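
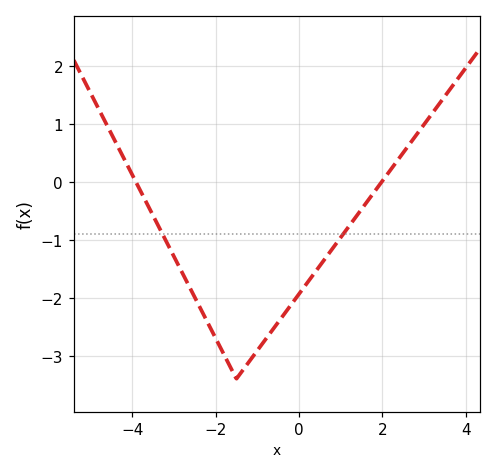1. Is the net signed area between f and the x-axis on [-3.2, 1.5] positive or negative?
negative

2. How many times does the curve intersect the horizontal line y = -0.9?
2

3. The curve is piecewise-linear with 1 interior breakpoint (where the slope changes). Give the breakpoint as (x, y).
(-1.5, -3.4)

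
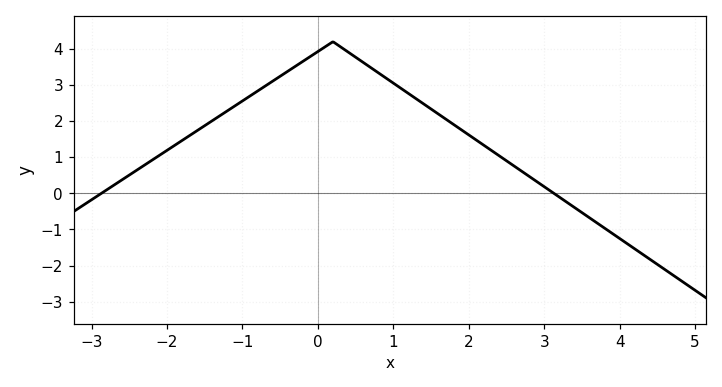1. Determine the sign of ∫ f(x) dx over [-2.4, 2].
positive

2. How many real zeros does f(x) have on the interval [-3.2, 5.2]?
2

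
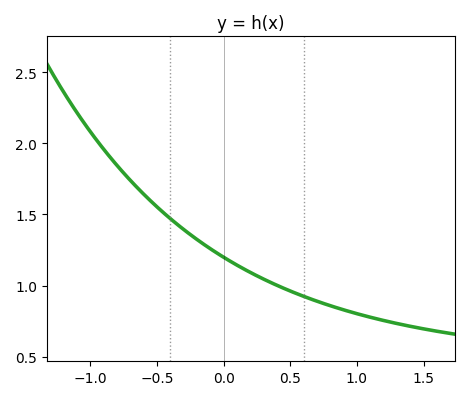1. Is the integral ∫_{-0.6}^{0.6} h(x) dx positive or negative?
positive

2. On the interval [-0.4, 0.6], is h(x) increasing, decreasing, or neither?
decreasing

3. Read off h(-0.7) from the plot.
1.74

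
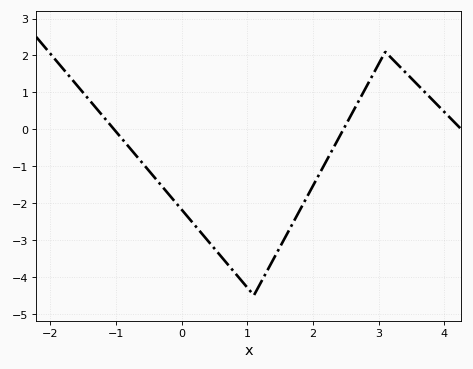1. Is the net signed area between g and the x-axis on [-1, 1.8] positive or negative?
negative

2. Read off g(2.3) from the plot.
-0.54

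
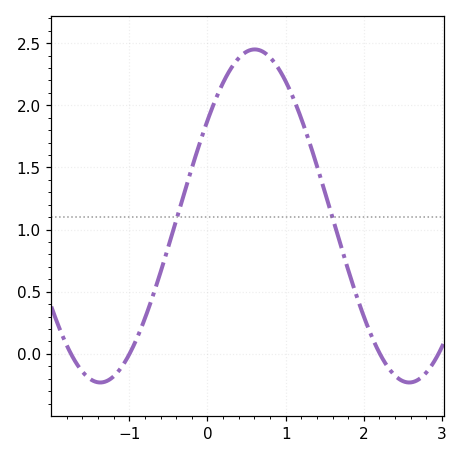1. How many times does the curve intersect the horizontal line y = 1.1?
2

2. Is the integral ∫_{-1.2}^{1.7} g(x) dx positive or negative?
positive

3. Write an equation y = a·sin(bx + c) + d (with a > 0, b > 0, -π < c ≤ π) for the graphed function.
y = 1.34sin(1.59x + 0.61) + 1.11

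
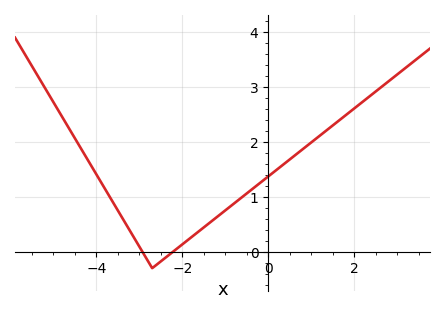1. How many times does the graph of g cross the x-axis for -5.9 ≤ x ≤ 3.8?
2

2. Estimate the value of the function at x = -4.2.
1.67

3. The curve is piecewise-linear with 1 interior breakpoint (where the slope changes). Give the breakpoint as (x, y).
(-2.7, -0.3)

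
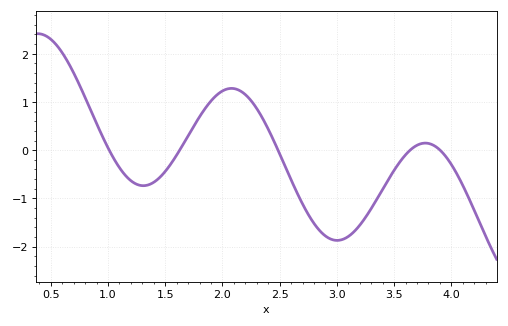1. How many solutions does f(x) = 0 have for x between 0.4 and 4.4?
5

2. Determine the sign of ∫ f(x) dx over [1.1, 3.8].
negative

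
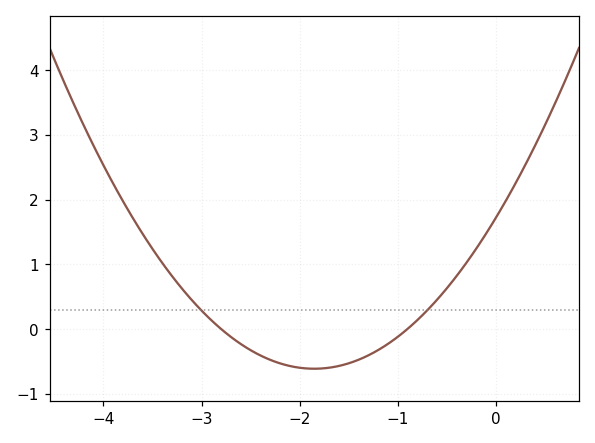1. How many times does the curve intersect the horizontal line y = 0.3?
2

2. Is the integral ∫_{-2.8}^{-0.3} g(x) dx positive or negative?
negative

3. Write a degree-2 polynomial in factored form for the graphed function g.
y = 0.68(x + 2.8)(x + 0.9)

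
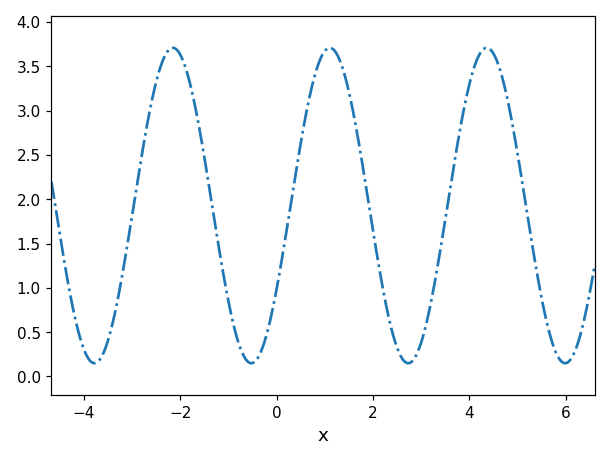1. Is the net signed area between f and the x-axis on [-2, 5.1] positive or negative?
positive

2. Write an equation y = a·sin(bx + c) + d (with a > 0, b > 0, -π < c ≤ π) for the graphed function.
y = 1.78sin(1.93x - 0.562) + 1.93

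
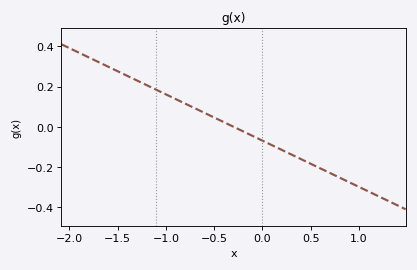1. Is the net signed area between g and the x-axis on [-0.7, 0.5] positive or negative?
negative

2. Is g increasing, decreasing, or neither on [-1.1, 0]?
decreasing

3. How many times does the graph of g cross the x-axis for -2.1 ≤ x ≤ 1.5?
1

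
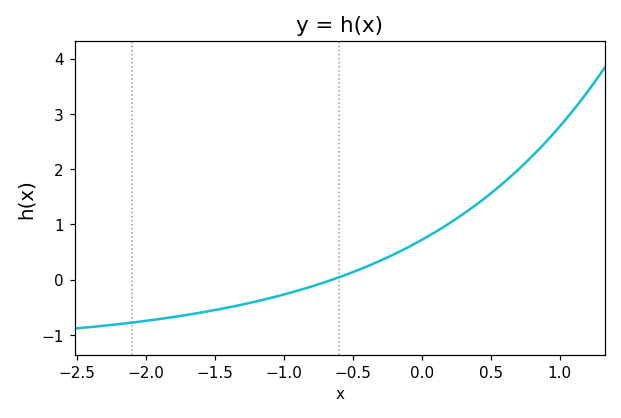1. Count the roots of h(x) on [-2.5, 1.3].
1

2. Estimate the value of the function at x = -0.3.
0.344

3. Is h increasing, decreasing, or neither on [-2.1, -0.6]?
increasing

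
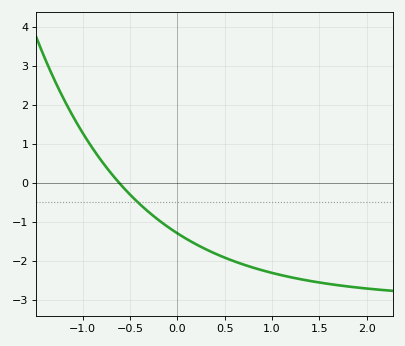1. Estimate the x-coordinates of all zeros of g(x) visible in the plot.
-0.616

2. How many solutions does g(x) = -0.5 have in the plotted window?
1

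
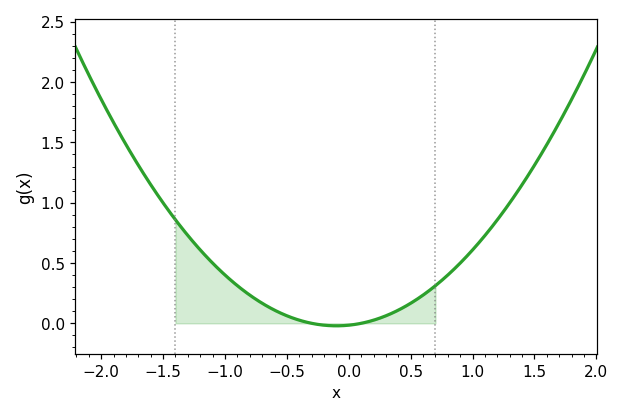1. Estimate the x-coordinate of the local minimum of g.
-0.1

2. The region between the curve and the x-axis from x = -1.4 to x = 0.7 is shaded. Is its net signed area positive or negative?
positive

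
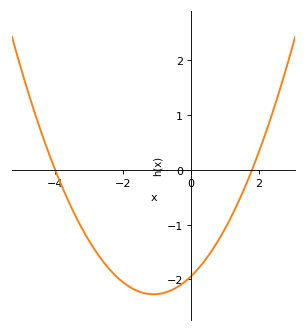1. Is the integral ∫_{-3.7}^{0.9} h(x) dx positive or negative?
negative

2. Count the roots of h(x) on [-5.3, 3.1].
2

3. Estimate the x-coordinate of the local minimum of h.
-1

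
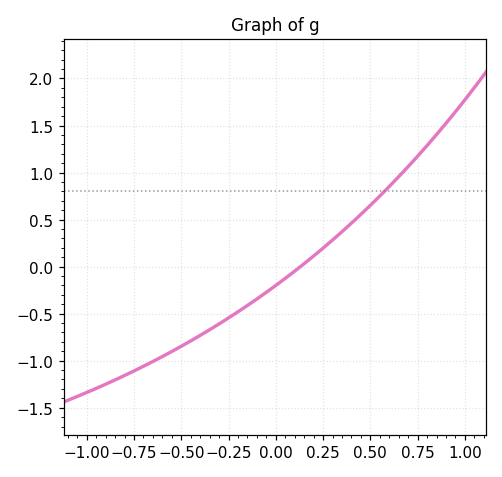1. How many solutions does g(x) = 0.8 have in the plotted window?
1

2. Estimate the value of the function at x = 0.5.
0.651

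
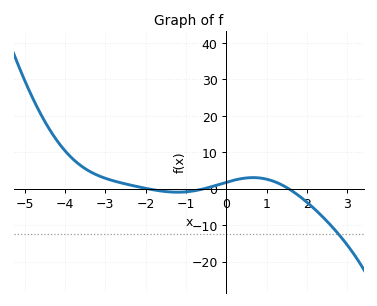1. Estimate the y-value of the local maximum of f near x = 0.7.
3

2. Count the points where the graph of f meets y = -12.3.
1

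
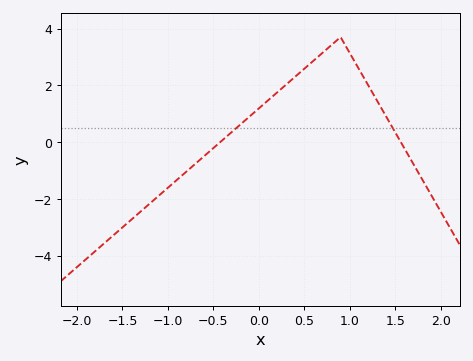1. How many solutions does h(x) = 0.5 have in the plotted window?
2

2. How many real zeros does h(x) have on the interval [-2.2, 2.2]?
2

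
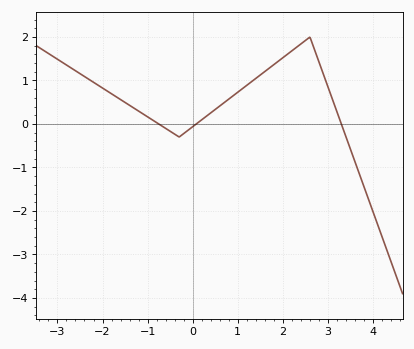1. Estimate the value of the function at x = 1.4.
1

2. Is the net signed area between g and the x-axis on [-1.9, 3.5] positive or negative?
positive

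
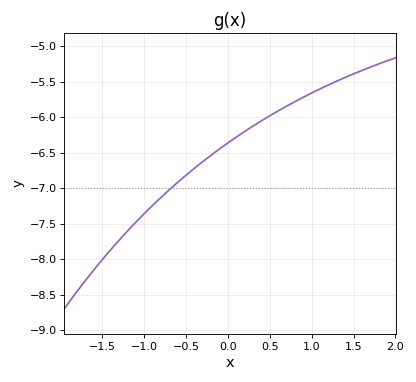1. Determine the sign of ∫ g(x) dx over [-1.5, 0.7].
negative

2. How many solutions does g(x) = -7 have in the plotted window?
1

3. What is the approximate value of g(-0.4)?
-6.72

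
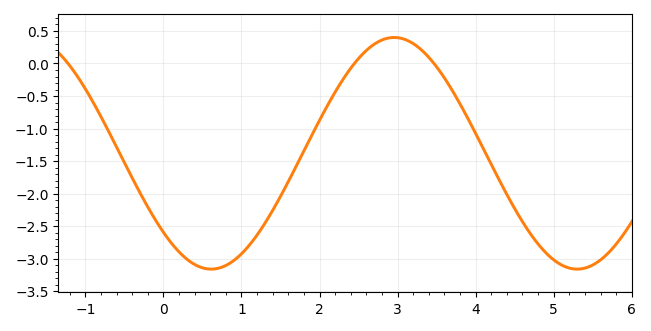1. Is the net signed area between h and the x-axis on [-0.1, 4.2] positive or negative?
negative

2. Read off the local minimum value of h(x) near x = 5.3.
-3.15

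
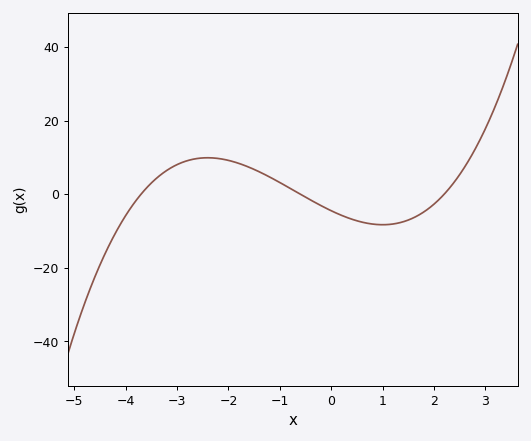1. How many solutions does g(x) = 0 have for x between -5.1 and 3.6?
3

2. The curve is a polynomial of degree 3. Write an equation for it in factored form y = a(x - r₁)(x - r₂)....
y = 0.92(x + 3.7)(x + 0.6)(x - 2.2)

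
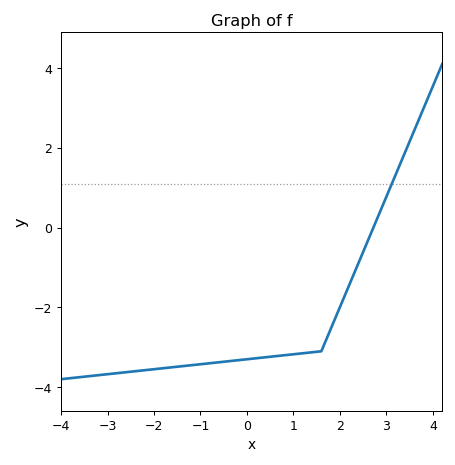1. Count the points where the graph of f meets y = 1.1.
1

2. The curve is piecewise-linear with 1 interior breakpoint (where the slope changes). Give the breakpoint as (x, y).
(1.6, -3.1)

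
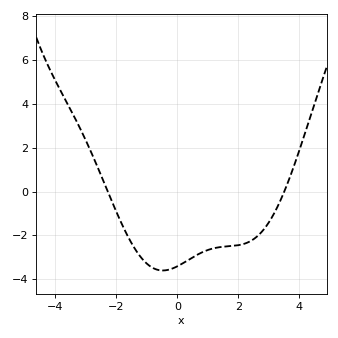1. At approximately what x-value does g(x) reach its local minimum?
-0.478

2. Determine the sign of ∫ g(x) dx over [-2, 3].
negative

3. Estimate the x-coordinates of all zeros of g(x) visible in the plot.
-2.28, 3.5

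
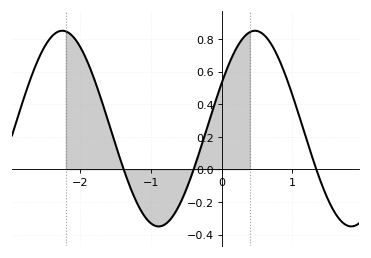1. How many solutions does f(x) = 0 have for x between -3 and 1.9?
3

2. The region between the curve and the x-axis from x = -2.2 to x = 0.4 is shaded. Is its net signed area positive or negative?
positive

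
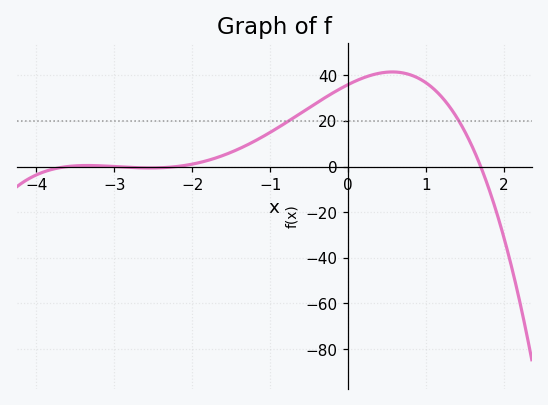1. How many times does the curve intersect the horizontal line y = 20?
2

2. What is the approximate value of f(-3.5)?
0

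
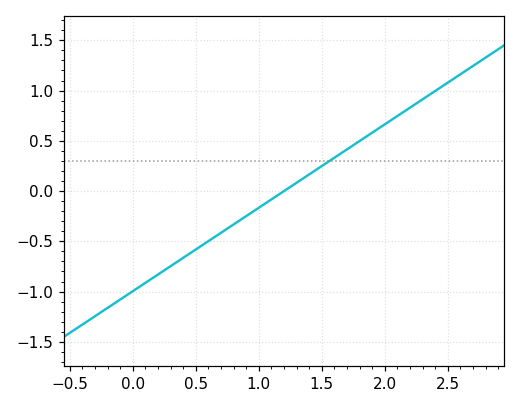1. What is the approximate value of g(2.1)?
0.747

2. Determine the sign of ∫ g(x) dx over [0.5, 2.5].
positive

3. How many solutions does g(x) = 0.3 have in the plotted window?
1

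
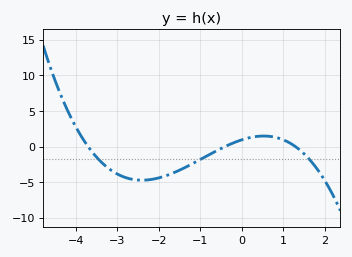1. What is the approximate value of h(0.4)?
1.5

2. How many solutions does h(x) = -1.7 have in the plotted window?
3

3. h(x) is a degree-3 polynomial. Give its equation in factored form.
y = -0.49(x + 3.7)(x + 0.4)(x - 1.3)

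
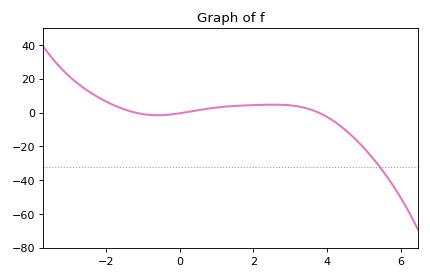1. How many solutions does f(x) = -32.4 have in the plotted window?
1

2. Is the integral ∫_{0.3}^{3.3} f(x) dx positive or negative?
positive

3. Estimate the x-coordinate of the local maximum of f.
2.6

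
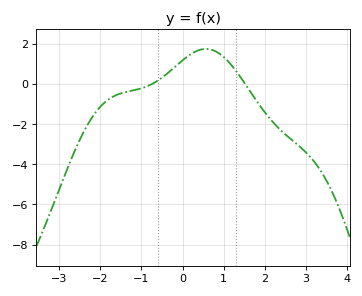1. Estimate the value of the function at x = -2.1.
-1.4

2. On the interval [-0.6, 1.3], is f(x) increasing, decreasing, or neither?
neither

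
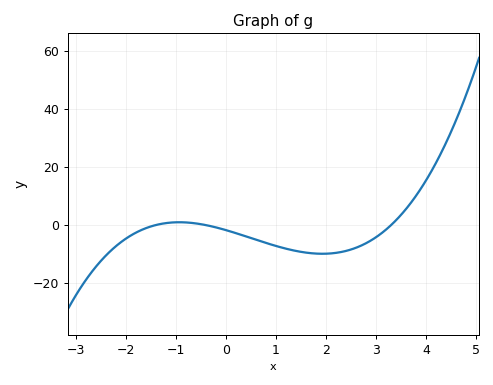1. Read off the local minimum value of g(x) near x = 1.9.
-10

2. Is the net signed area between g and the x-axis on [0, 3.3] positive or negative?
negative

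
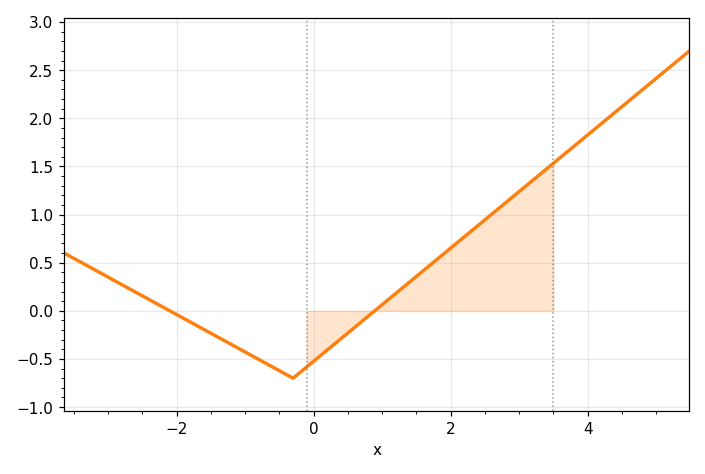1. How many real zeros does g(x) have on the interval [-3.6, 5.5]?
2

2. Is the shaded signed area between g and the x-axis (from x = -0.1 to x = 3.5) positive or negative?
positive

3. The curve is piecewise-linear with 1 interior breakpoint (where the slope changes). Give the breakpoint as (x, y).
(-0.3, -0.7)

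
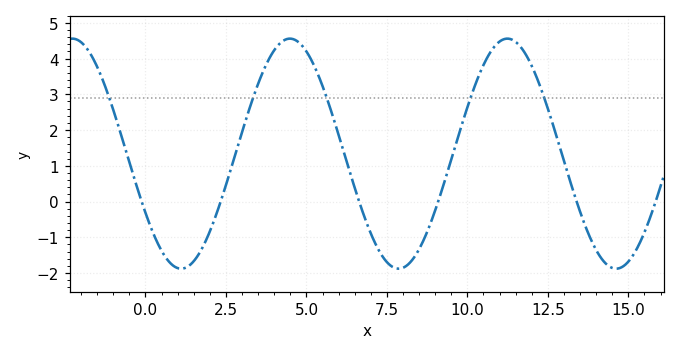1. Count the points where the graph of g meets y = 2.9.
5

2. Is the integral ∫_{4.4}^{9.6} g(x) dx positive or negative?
positive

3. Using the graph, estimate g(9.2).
0.3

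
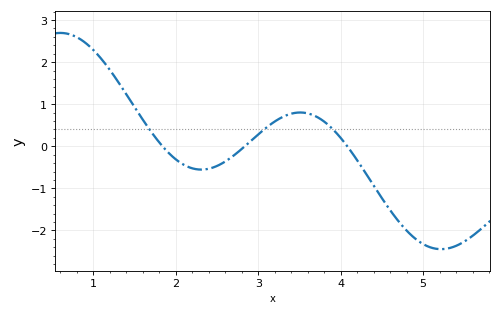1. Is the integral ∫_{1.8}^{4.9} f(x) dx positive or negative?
negative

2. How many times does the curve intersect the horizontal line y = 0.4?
3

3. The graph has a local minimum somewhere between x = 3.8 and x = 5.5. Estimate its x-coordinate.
5.2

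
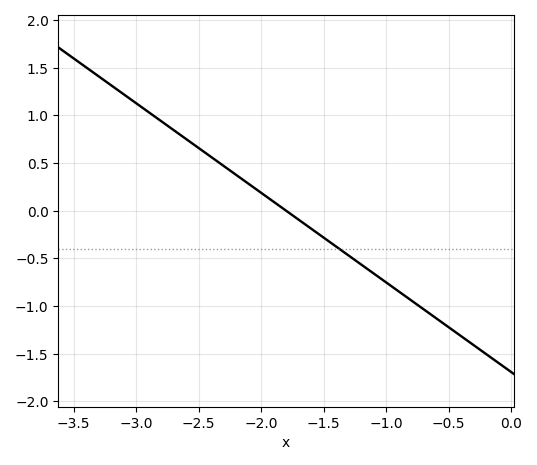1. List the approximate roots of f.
-1.8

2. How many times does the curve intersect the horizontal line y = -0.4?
1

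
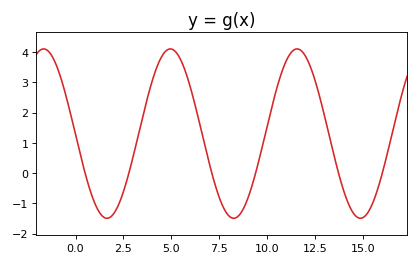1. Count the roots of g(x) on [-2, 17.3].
6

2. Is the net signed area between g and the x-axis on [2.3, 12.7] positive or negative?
positive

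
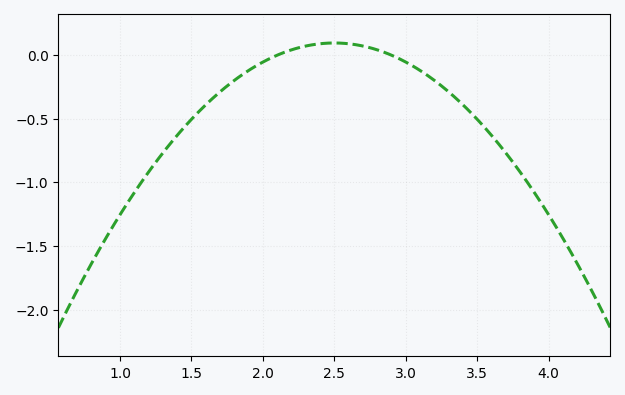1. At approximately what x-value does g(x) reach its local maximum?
2.5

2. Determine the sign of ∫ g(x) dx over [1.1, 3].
negative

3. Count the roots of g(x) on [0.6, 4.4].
2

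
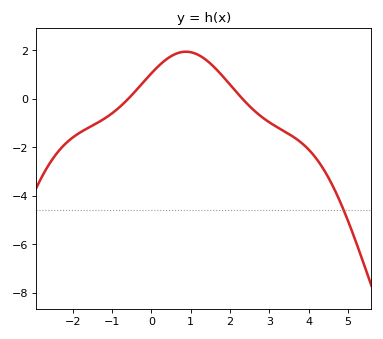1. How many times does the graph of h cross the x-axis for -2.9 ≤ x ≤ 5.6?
2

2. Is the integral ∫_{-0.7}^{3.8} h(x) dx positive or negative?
positive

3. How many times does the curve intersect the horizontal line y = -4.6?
1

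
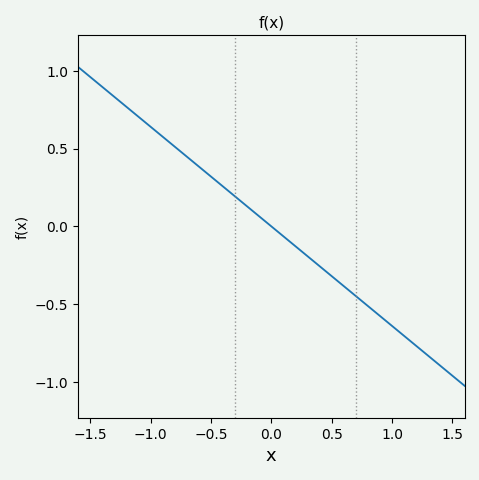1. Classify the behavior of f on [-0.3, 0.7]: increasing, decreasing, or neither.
decreasing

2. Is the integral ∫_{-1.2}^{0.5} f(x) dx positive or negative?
positive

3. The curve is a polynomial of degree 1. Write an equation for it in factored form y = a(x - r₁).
y = -0.64(x - 0)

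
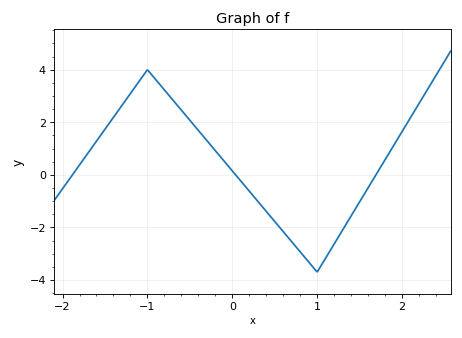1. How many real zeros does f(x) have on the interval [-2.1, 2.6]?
3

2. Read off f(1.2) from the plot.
-2.6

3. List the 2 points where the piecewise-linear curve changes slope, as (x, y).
(-1, 4); (1, -3.7)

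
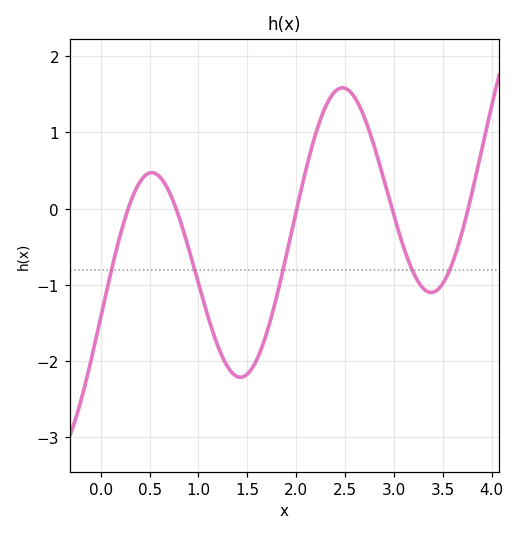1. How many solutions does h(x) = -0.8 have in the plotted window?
5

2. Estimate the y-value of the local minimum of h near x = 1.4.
-2.21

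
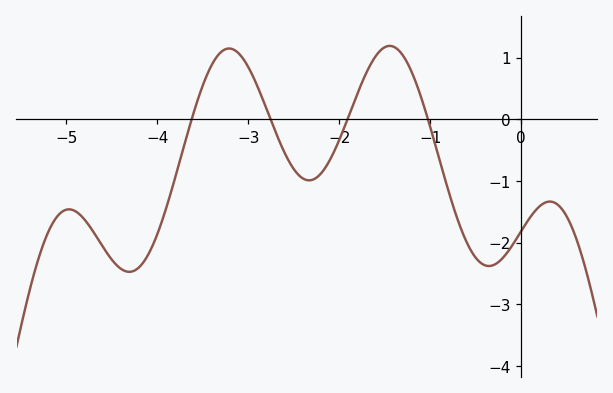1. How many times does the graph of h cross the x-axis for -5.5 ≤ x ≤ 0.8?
4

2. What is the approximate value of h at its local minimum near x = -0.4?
-2.38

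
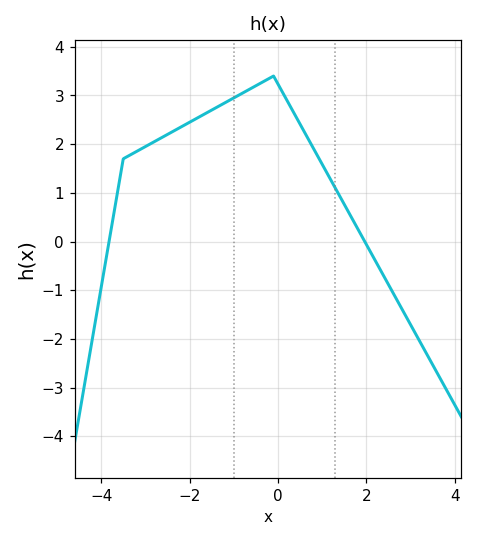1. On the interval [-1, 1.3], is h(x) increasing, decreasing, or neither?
neither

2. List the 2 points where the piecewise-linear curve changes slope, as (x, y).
(-3.5, 1.7); (-0.1, 3.4)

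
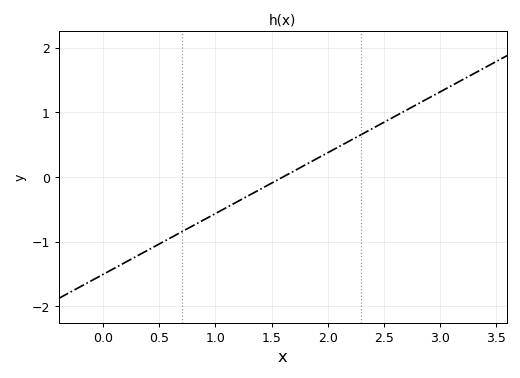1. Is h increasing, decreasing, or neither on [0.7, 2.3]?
increasing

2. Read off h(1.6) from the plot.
0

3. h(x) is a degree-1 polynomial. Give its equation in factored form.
y = 0.94(x - 1.6)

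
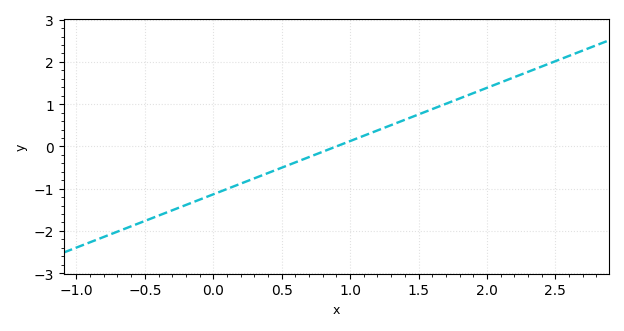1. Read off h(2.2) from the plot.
1.6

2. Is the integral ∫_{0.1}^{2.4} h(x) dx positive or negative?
positive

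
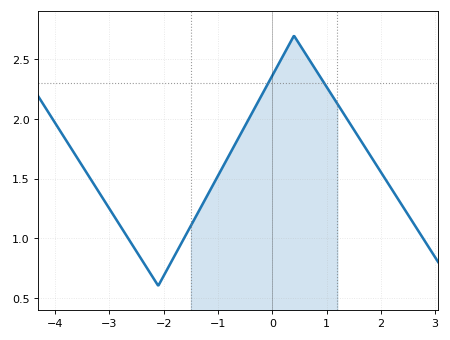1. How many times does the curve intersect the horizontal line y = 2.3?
2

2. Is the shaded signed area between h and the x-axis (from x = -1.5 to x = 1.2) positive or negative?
positive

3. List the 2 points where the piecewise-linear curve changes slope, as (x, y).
(-2.1, 0.6); (0.4, 2.7)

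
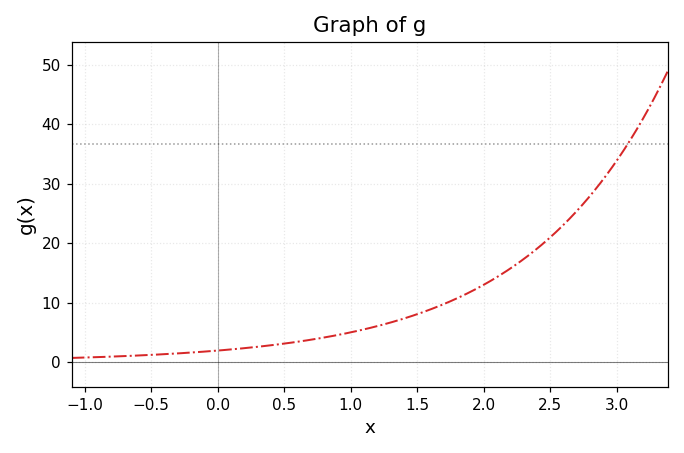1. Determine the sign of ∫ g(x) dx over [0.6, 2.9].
positive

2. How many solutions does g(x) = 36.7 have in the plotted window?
1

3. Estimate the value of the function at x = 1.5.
8.06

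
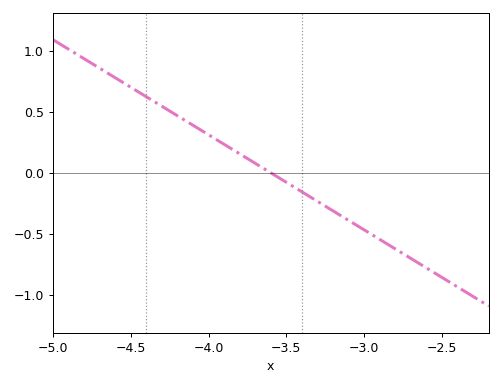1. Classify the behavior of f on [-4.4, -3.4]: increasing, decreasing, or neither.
decreasing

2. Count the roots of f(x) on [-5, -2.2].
1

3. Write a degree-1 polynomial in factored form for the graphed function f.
y = -0.78(x + 3.6)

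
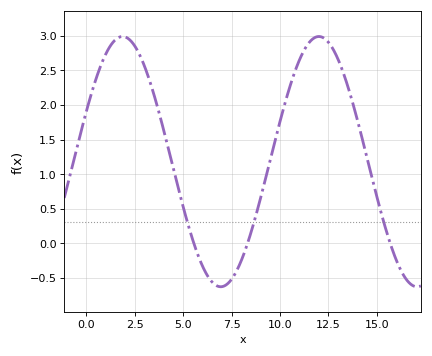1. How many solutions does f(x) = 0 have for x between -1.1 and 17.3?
3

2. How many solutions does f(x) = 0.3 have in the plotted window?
3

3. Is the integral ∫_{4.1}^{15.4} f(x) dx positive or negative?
positive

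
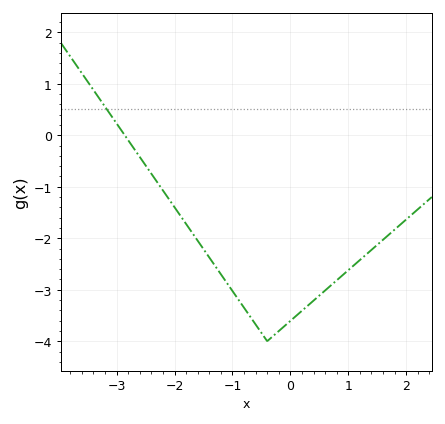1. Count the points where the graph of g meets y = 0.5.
1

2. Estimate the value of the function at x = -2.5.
-0.6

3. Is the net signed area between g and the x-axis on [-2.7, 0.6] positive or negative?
negative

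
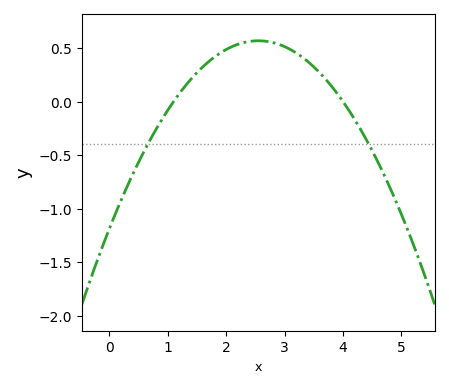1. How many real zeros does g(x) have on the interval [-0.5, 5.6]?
2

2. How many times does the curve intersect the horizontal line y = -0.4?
2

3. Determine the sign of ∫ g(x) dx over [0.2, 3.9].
positive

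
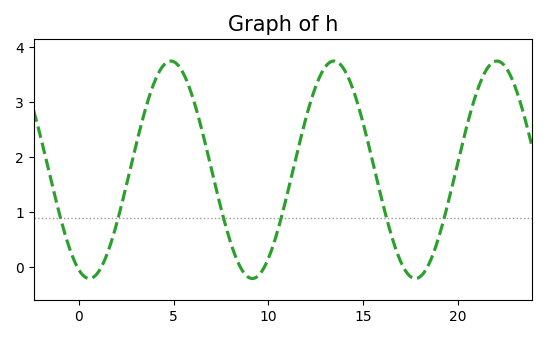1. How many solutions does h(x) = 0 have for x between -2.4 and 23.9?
6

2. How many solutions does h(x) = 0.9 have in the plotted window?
6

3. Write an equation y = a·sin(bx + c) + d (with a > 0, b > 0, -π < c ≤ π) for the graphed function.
y = 1.98sin(0.73x - 2) + 1.77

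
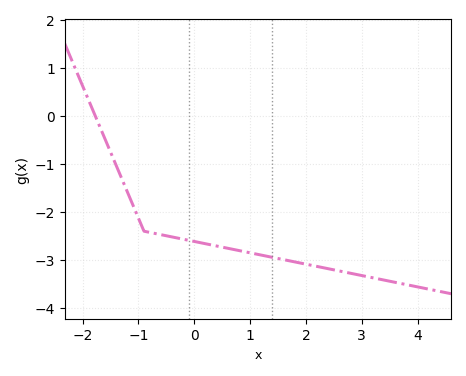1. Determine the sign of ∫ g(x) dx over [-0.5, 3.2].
negative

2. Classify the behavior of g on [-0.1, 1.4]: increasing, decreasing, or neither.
decreasing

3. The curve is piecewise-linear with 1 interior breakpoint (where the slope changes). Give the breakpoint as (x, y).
(-0.9, -2.4)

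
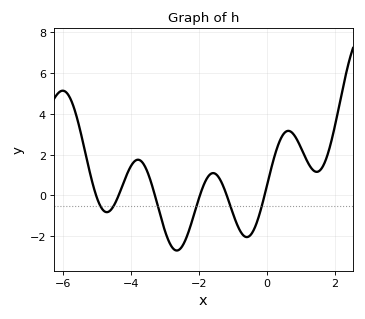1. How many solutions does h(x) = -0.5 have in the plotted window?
6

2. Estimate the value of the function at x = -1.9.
0.4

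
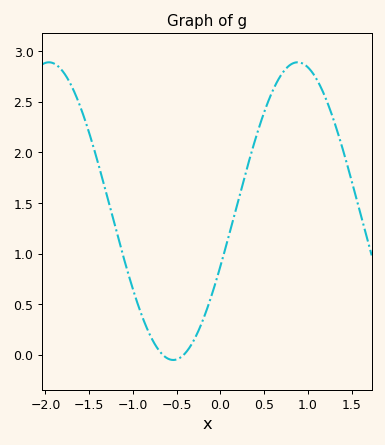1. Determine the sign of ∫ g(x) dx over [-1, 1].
positive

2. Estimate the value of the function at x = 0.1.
1.19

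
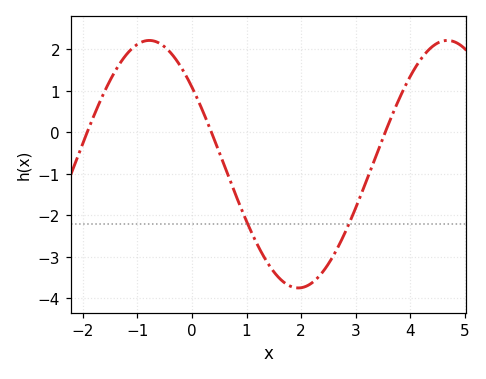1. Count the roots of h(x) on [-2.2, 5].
3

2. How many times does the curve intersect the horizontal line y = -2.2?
2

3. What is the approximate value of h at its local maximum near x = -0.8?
2.2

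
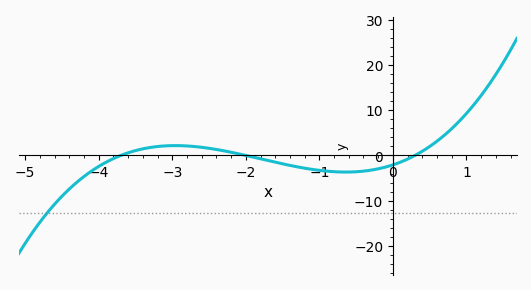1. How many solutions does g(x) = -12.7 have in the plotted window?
1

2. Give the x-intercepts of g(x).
-3.7, -2, 0.3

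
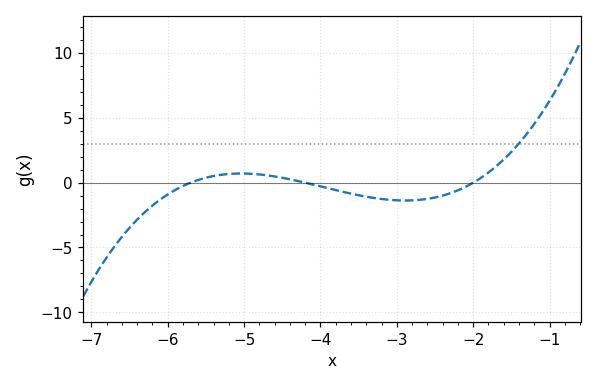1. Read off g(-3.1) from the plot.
-1.5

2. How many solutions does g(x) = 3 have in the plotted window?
1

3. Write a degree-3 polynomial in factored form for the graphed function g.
y = 0.42(x + 5.7)(x + 4.2)(x + 2)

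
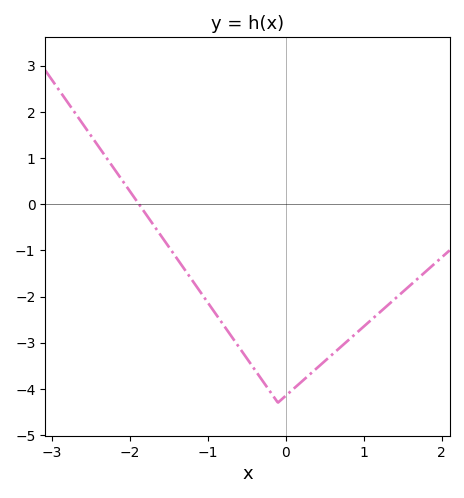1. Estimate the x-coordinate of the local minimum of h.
-0.1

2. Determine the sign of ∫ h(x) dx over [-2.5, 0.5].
negative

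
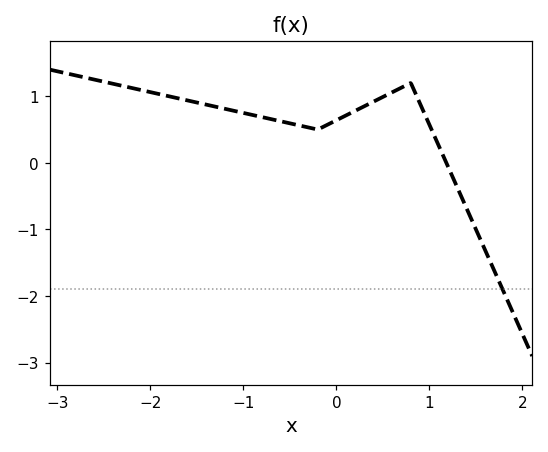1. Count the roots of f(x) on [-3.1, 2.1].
1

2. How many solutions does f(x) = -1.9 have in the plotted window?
1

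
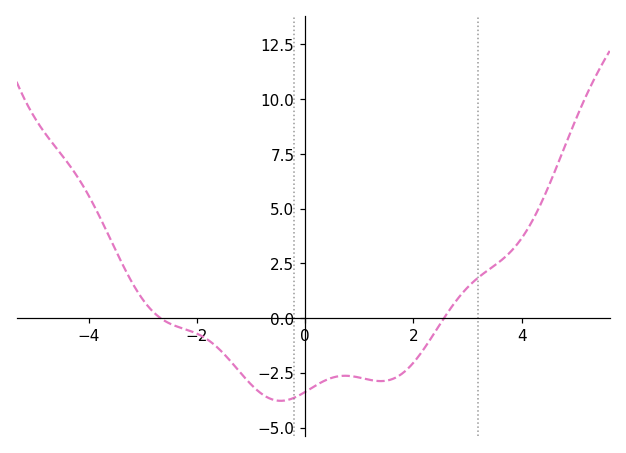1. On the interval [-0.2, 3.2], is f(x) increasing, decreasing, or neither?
neither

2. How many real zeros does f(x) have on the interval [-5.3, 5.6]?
2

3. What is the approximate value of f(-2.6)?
-0.12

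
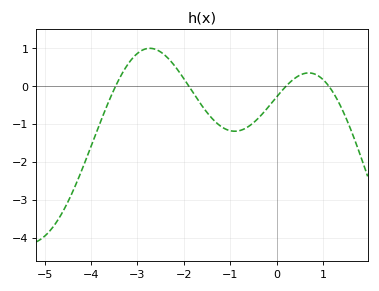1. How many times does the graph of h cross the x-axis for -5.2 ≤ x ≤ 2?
4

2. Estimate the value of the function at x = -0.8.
-1.2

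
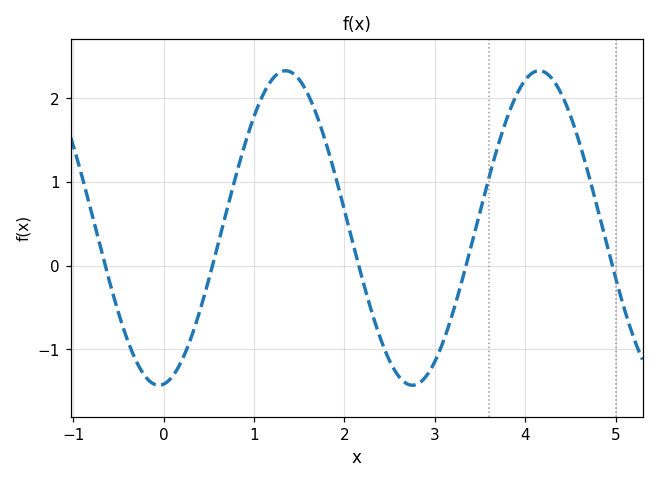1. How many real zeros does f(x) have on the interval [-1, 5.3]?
5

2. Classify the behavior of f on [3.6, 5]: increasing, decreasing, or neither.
neither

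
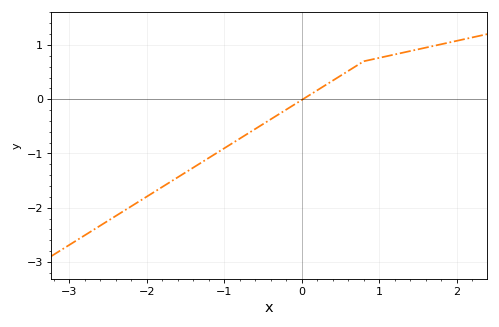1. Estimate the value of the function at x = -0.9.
-0.814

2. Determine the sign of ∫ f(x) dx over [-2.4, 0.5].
negative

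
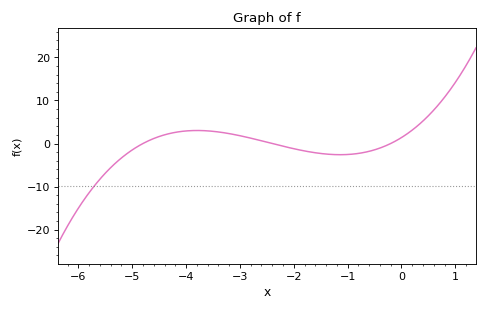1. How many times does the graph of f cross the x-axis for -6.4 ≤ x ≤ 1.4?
3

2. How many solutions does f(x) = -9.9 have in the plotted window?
1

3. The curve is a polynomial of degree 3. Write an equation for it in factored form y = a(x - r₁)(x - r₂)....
y = 0.6(x + 4.8)(x + 2.4)(x + 0.2)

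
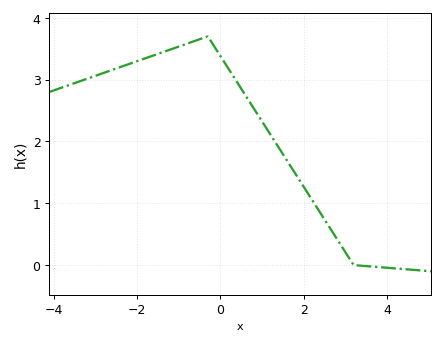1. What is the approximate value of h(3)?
0.2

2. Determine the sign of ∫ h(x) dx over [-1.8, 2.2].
positive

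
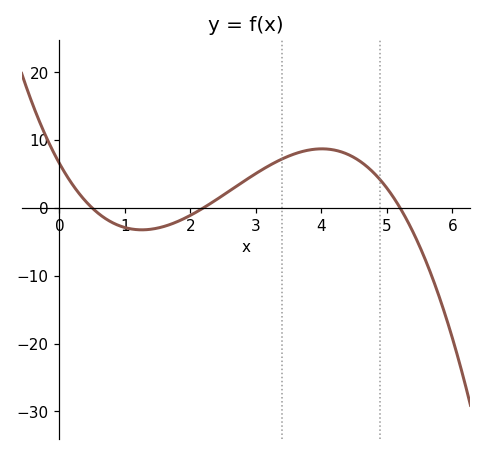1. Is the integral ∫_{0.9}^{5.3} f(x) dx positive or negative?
positive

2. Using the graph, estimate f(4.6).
7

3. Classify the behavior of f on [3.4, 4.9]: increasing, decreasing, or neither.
neither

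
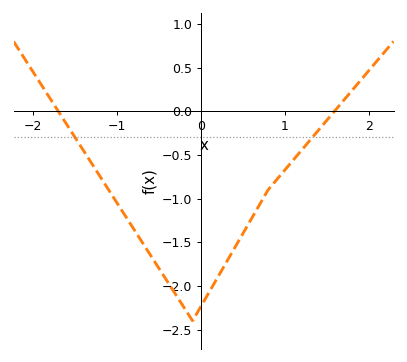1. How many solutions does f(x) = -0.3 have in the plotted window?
2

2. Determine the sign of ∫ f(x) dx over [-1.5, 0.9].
negative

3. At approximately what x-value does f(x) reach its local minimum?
-0.099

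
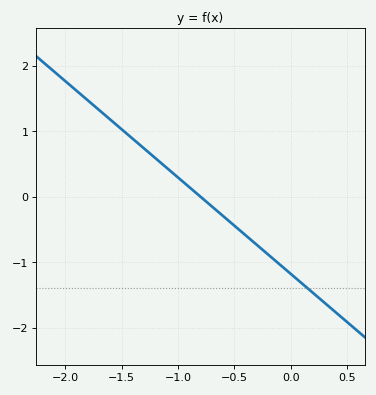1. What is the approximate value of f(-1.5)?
1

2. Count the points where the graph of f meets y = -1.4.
1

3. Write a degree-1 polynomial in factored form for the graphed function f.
y = -1.47(x + 0.8)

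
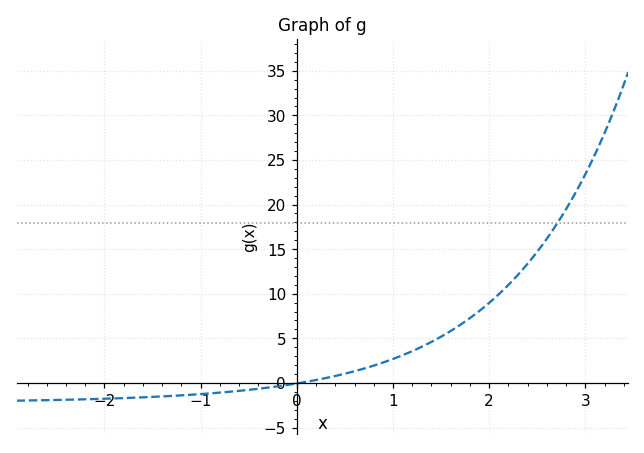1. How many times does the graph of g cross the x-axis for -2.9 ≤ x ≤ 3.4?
1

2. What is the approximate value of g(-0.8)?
-1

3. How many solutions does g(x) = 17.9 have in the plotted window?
1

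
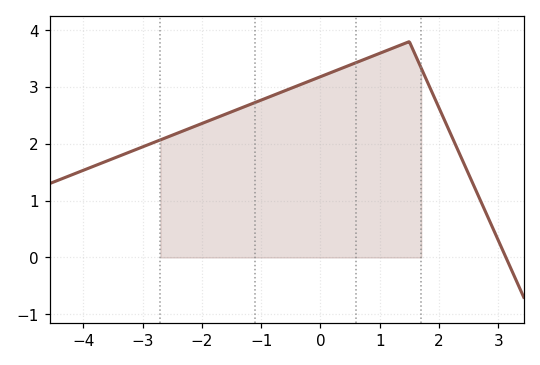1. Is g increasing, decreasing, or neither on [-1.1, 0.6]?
increasing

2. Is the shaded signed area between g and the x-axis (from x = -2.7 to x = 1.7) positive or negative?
positive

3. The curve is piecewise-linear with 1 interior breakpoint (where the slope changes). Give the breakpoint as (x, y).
(1.5, 3.8)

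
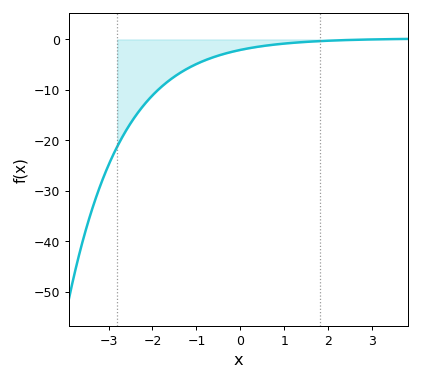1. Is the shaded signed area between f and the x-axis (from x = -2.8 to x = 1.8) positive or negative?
negative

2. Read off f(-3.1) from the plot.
-27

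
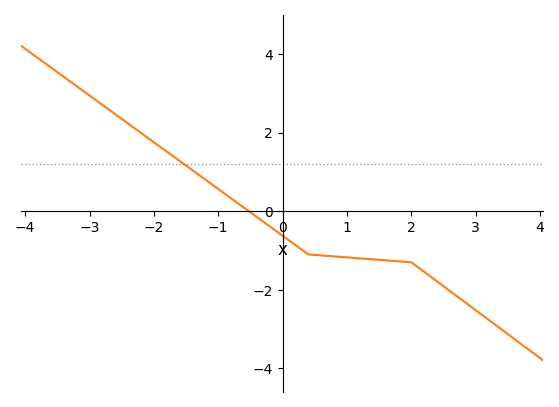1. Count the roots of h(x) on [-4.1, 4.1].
1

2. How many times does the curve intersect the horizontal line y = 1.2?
1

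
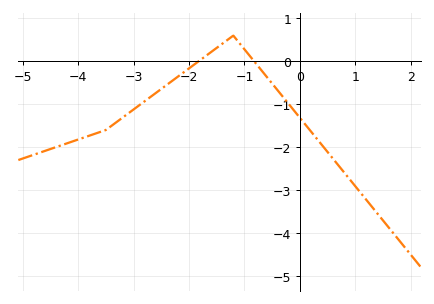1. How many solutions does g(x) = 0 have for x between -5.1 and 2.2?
2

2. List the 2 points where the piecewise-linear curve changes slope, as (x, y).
(-3.5, -1.6); (-1.2, 0.6)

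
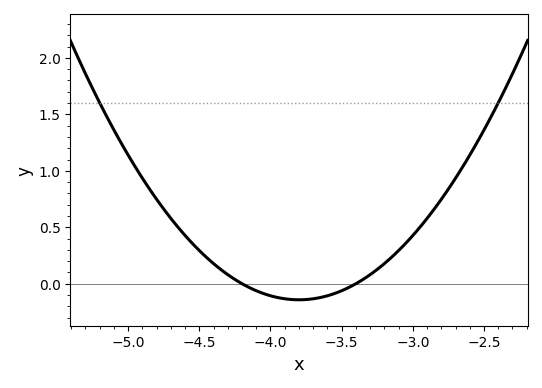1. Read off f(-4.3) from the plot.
0.1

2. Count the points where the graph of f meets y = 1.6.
2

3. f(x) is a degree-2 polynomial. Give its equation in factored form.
y = 0.89(x + 4.2)(x + 3.4)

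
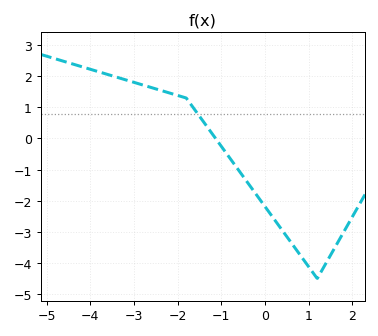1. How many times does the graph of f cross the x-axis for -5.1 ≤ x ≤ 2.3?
1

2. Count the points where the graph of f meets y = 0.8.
1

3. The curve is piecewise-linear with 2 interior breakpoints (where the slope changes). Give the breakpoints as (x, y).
(-1.8, 1.3); (1.2, -4.5)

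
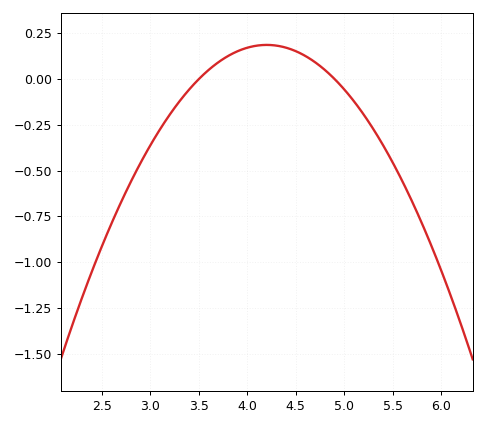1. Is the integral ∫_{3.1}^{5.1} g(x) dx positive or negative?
positive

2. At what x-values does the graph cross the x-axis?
3.5, 4.9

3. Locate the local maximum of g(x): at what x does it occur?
4.2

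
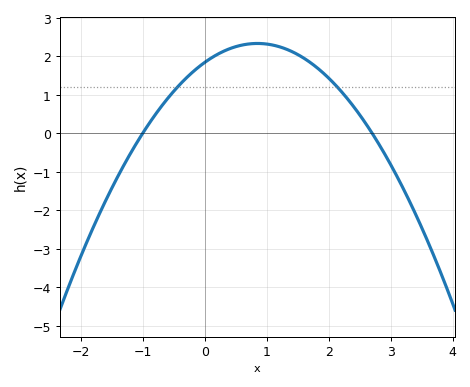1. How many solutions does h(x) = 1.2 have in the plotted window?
2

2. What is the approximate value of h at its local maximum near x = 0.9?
2.33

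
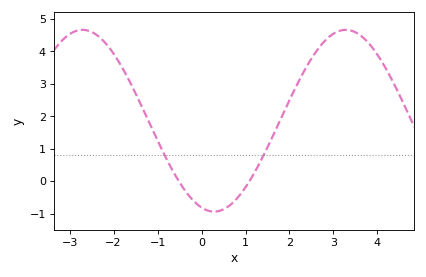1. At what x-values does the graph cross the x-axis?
-0.518, 1.09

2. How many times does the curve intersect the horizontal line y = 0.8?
2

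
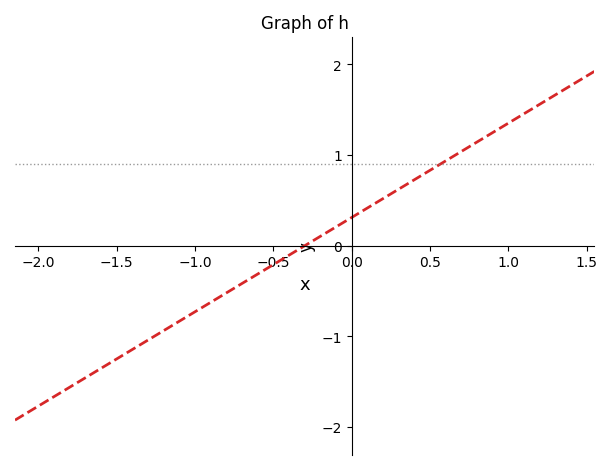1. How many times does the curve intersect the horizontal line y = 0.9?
1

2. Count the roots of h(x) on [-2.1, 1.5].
1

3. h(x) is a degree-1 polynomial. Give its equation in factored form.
y = 1.04(x + 0.3)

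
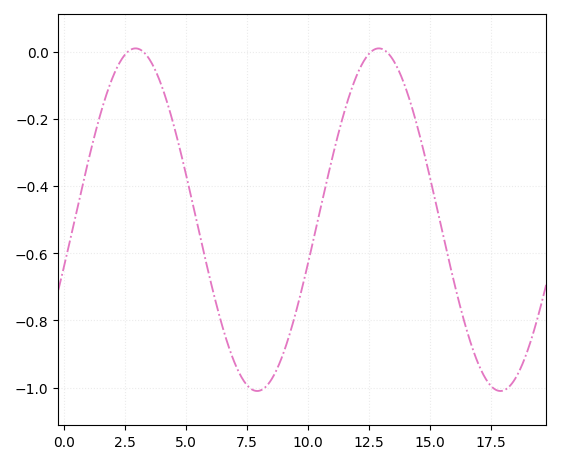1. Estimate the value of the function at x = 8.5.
-0.98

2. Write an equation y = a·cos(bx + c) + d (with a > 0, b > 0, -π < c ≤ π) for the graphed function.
y = 0.51cos(0.63x - 1.8) - 0.5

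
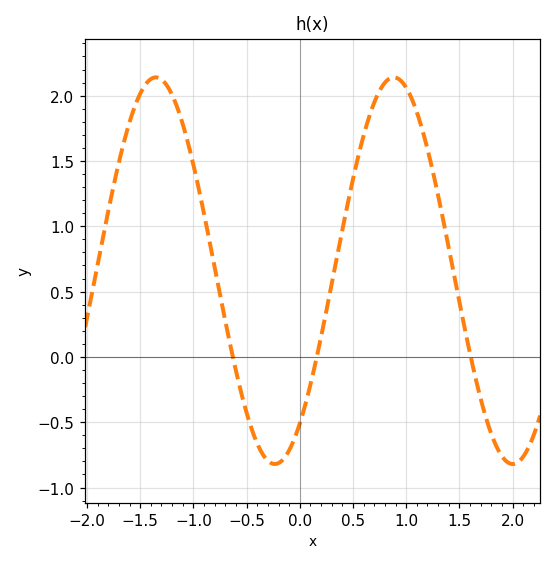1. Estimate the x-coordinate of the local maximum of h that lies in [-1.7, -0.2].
-1.4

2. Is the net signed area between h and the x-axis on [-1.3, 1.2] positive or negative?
positive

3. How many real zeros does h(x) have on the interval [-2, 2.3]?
3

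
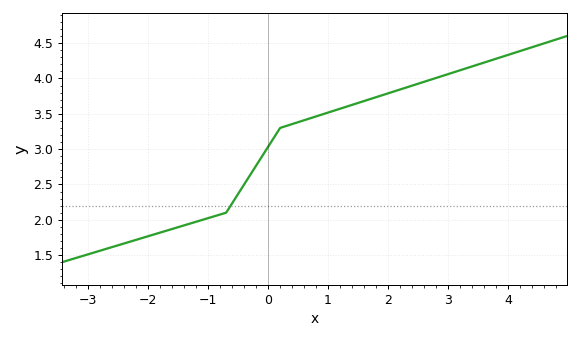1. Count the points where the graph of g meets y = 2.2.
1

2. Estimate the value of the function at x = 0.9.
3.5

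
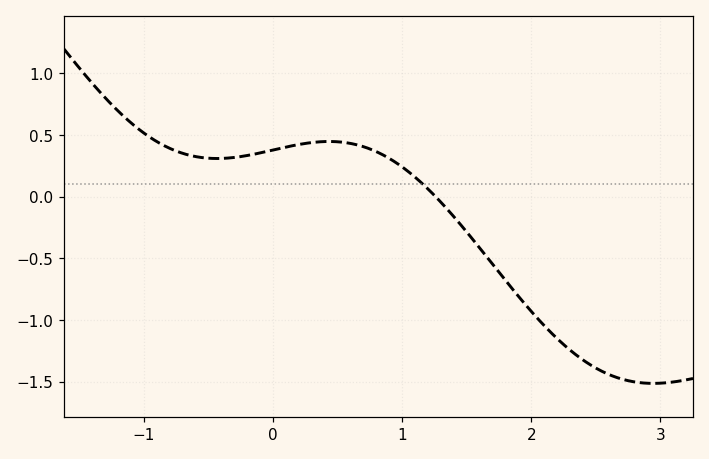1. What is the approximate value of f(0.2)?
0.4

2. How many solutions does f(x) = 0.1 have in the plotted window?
1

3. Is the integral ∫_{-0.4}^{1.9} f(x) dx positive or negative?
positive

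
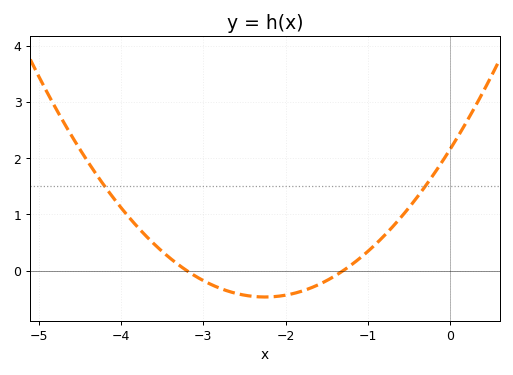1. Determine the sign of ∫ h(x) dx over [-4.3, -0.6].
positive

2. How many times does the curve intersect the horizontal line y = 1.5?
2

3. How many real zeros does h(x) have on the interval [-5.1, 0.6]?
2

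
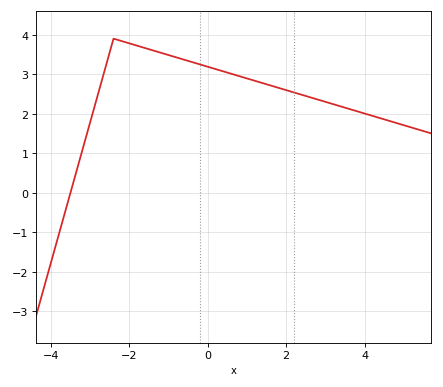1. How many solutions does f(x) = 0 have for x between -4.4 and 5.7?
1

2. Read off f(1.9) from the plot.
2.6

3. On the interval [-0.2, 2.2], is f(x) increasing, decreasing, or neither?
decreasing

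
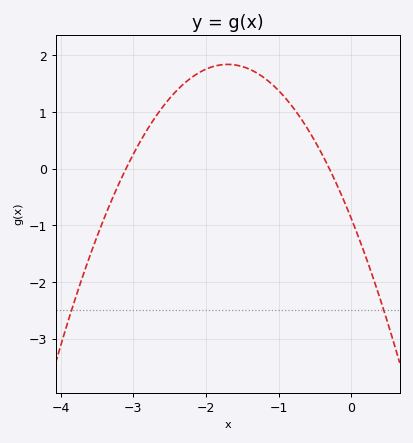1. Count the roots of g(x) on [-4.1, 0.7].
2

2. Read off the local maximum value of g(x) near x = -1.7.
1.8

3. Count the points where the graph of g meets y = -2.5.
2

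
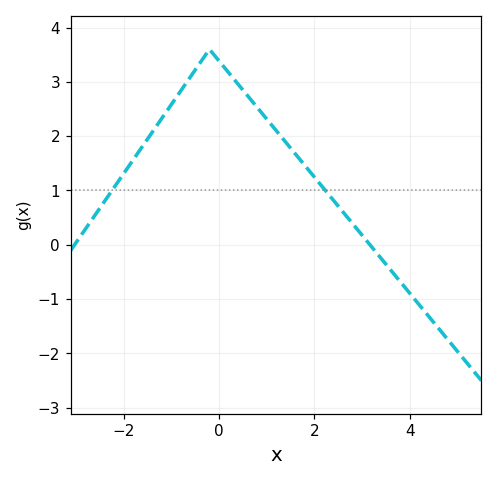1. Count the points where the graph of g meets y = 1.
2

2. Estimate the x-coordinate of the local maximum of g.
-0.2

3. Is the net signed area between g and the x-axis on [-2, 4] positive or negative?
positive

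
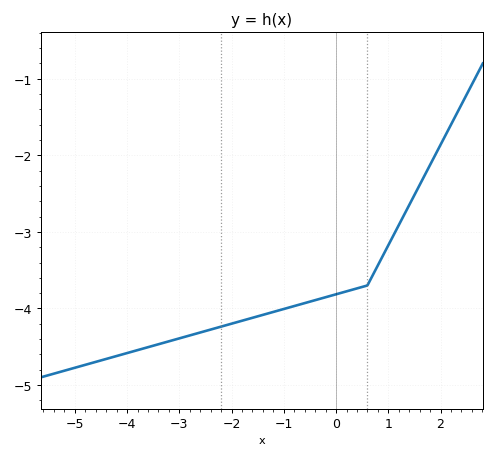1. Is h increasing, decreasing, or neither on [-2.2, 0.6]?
increasing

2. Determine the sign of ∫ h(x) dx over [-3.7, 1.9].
negative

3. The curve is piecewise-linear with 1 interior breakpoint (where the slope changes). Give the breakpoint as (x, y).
(0.6, -3.7)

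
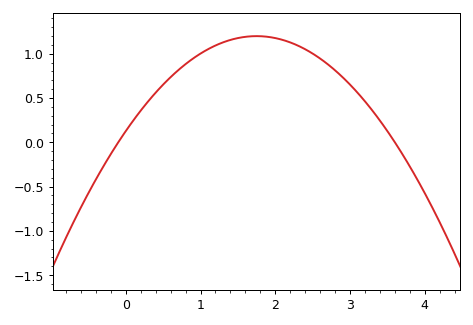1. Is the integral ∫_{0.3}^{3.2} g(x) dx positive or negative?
positive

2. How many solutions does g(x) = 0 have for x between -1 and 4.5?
2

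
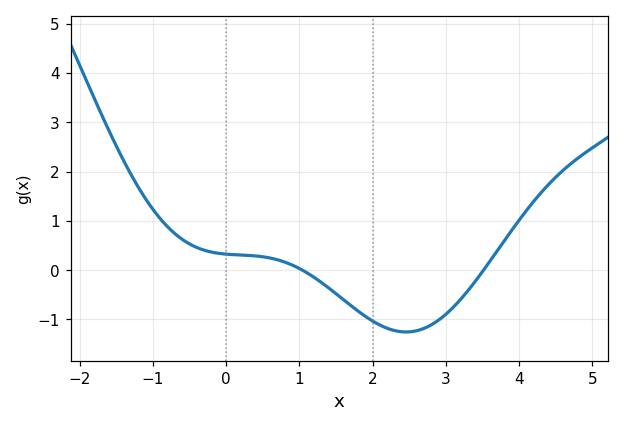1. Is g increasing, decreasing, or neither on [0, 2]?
decreasing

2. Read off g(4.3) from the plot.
1.6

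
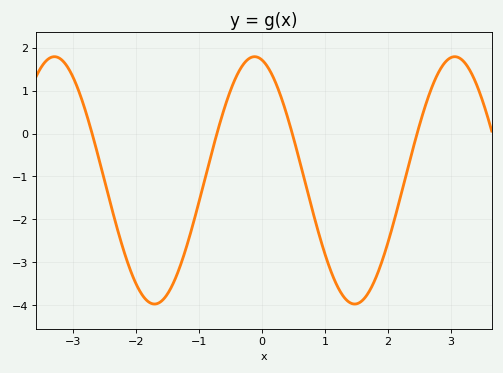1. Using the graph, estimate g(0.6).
-0.654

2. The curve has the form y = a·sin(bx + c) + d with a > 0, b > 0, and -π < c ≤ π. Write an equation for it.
y = 2.88sin(1.98x + 1.8) - 1.09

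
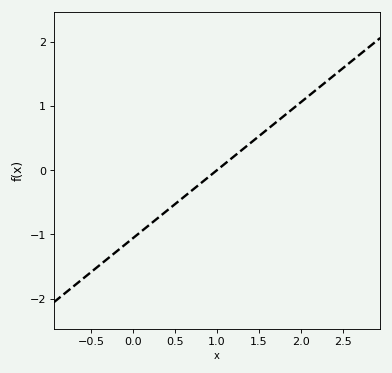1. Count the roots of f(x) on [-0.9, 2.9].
1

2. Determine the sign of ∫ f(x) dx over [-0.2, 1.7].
negative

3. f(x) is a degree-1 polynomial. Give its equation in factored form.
y = 1.06(x - 1)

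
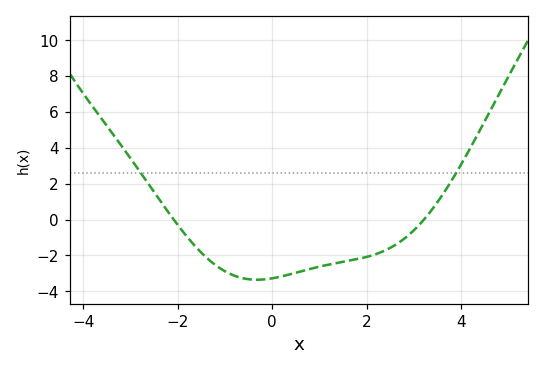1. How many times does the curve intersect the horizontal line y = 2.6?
2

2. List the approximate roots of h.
-2, 3.2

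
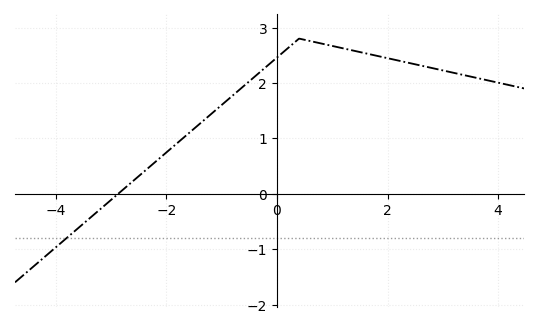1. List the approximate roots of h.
-2.87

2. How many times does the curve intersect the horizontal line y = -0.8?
1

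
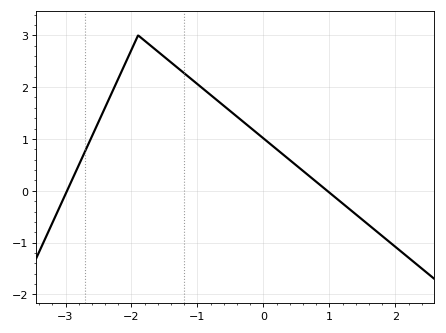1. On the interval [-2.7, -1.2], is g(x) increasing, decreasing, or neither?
neither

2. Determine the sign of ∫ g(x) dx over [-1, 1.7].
positive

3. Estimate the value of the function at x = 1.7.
-0.8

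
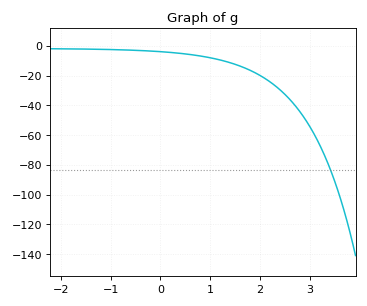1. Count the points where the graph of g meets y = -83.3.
1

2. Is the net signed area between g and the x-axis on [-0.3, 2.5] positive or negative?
negative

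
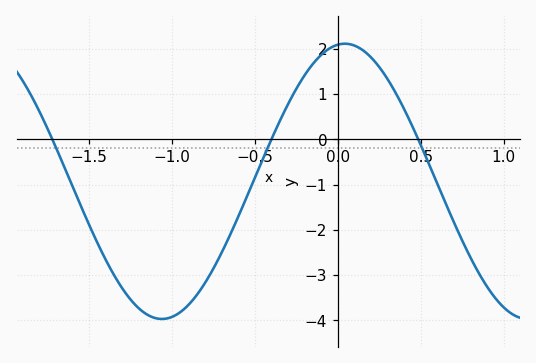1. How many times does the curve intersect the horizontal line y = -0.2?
3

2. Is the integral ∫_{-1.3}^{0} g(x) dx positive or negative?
negative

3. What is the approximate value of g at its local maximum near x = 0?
2.1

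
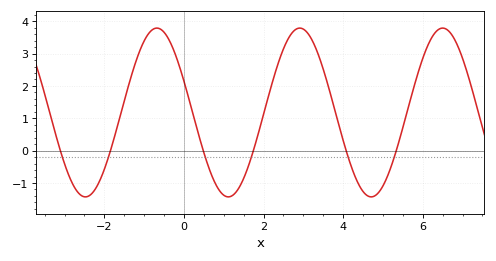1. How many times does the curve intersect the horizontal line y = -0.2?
6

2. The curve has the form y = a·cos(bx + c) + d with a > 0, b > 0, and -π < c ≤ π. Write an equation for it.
y = 2.61cos(1.8x + 1.2) + 1.18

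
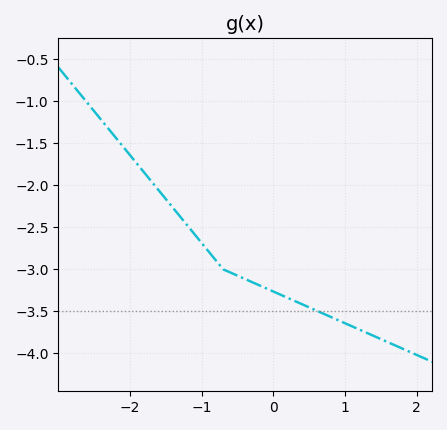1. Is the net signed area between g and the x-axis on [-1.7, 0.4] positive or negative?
negative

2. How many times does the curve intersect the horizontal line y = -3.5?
1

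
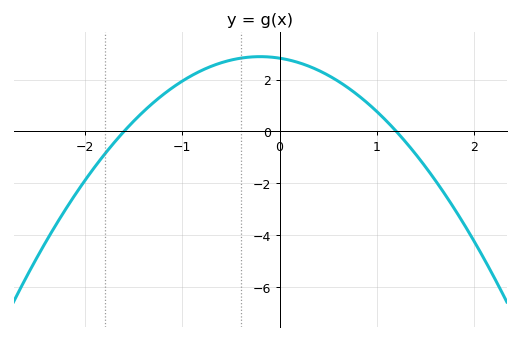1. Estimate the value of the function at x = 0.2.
2.65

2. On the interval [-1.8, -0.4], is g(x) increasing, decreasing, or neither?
increasing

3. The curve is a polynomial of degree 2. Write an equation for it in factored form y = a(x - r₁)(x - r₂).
y = -1.47(x + 1.6)(x - 1.2)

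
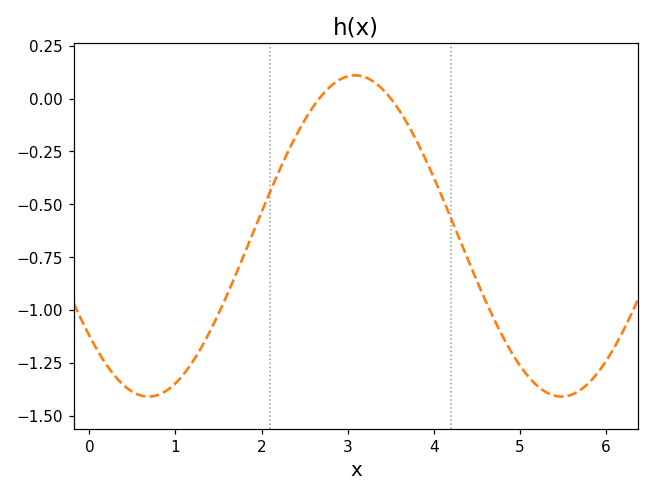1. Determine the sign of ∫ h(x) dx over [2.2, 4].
negative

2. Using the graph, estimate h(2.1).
-0.44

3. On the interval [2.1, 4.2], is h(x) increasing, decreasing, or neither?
neither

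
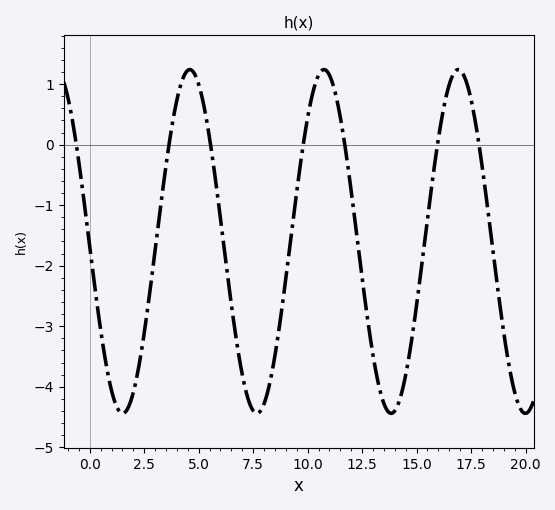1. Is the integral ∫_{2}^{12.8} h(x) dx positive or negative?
negative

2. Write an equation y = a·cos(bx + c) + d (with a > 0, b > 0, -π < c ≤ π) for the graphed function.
y = 2.84cos(1.02x + 1.6) - 1.6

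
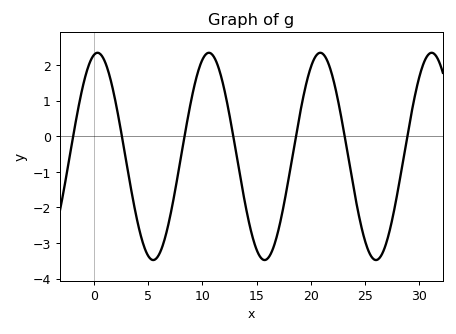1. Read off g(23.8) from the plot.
-1.1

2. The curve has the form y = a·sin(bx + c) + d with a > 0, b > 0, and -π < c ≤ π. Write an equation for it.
y = 2.91sin(0.61x + 1.4) - 0.57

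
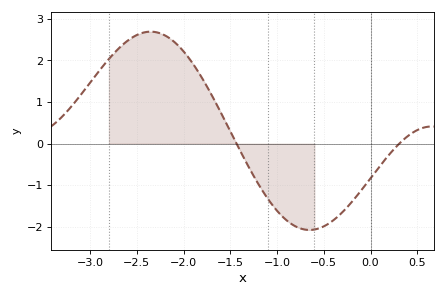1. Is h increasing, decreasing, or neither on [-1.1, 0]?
neither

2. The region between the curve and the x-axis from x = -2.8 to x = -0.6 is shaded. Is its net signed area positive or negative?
positive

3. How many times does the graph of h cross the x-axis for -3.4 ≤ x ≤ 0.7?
2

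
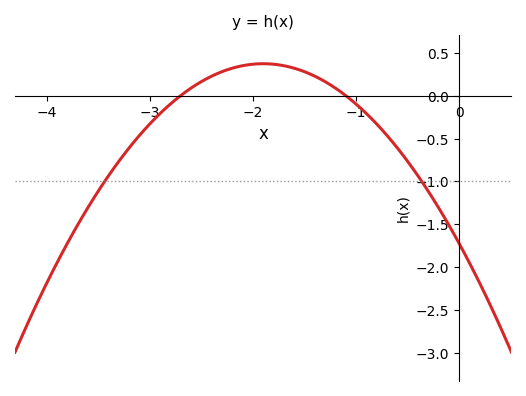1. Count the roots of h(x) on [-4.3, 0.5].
2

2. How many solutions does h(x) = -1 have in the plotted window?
2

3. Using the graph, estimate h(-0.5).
-0.766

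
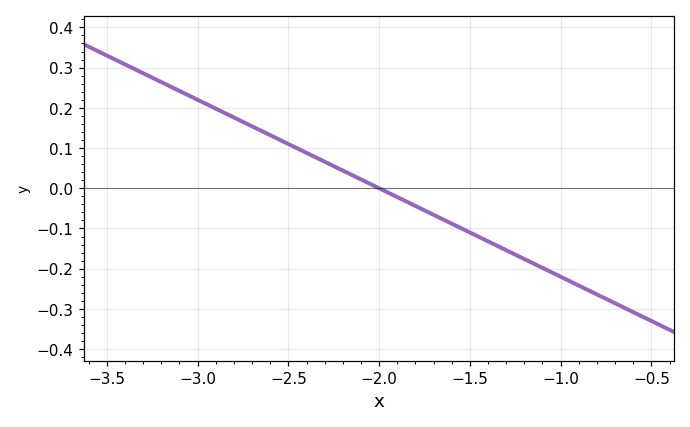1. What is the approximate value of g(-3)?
0.22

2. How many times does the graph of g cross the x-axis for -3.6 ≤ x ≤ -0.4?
1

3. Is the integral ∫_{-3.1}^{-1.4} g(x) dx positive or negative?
positive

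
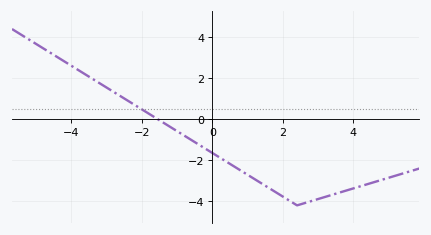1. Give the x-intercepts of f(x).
-1.6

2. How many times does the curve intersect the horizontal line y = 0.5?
1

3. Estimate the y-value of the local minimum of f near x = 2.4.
-4.2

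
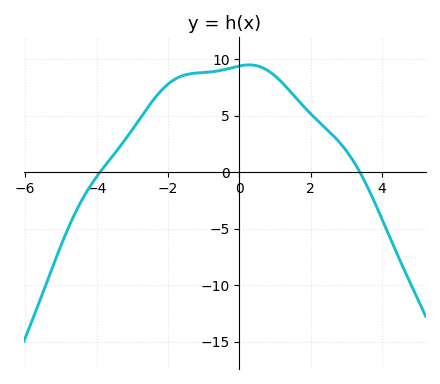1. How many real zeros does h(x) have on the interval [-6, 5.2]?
2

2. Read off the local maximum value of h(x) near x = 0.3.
9.5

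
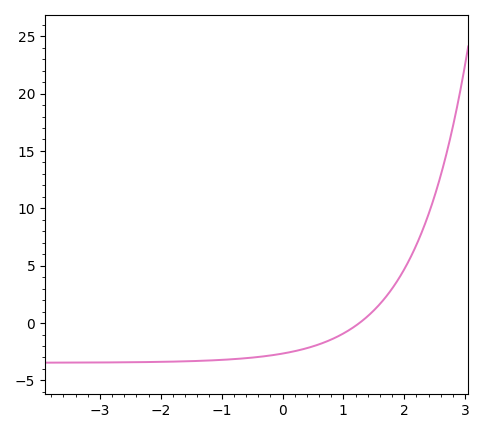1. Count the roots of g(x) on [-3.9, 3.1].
1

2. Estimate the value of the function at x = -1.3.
-3.5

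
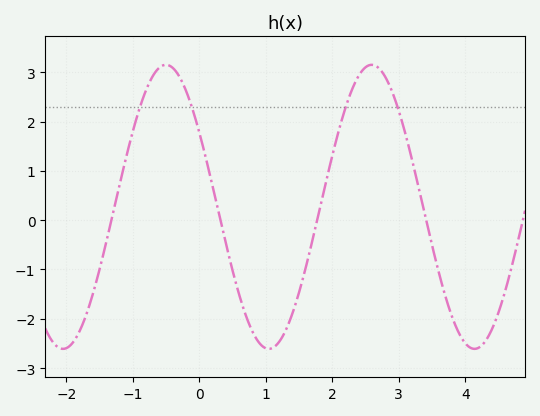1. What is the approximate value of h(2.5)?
3.1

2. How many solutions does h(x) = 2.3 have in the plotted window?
4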